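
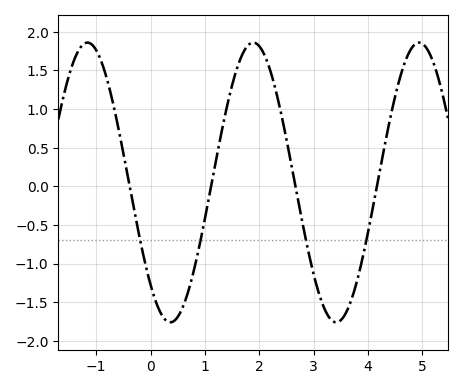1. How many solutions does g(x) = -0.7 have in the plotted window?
4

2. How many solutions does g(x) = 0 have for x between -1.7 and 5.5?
4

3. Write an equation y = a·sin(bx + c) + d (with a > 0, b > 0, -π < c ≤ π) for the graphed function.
y = 1.81sin(2.1x - 2.3) + 0.05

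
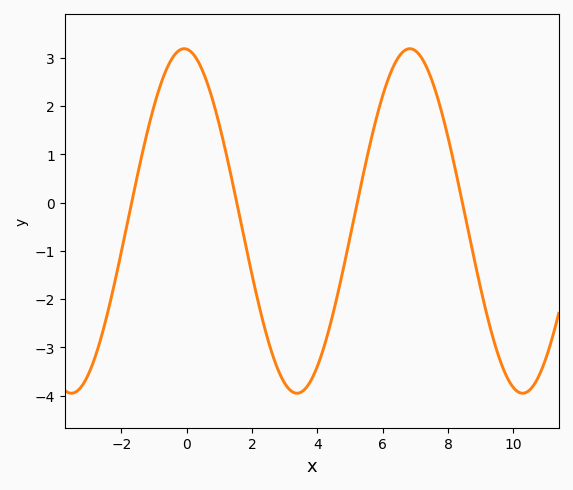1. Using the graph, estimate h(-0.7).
2.63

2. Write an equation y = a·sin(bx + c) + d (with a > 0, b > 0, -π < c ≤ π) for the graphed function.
y = 3.57sin(0.91x + 1.64) - 0.38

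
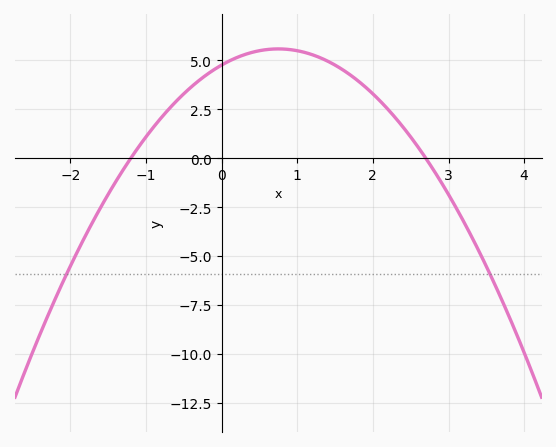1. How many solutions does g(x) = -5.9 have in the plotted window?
2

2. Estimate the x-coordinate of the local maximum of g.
0.75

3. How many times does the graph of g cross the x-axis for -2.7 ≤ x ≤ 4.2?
2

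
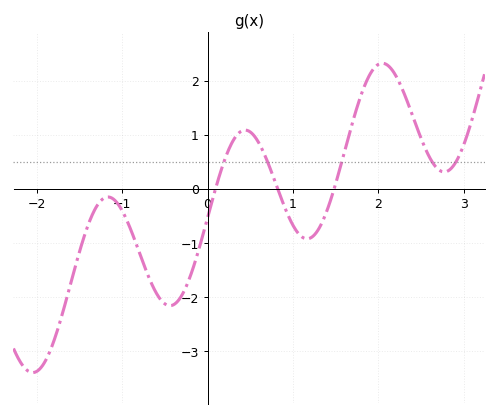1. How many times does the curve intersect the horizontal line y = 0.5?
5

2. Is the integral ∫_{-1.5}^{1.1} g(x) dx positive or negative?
negative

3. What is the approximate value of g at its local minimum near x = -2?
-3.4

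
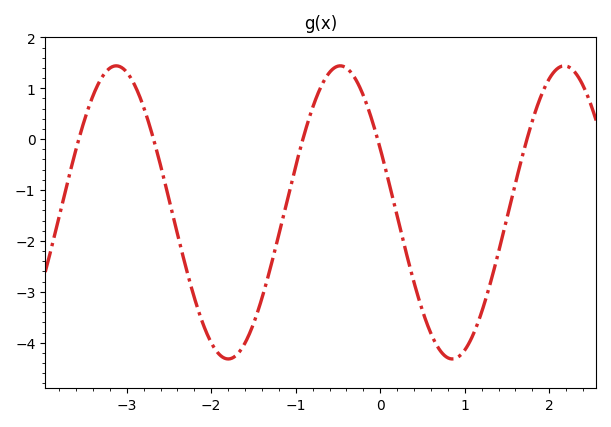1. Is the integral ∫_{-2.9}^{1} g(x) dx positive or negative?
negative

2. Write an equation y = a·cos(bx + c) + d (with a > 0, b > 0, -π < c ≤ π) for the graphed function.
y = 2.88cos(2.37x + 1.12) - 1.44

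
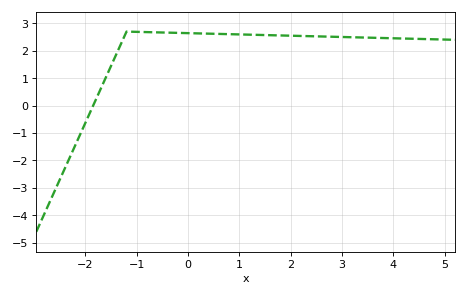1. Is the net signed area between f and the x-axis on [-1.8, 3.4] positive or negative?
positive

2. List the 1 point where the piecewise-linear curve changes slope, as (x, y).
(-1.2, 2.7)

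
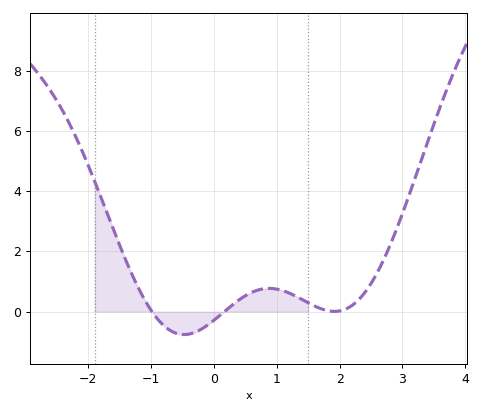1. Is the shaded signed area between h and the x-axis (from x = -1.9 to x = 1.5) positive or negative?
positive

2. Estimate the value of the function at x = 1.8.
0.036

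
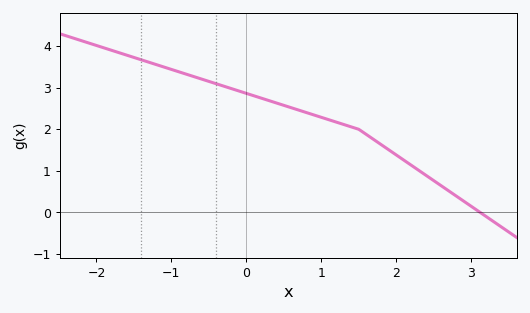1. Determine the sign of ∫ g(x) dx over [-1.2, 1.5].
positive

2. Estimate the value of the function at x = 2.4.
0.9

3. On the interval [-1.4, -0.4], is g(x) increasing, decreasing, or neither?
decreasing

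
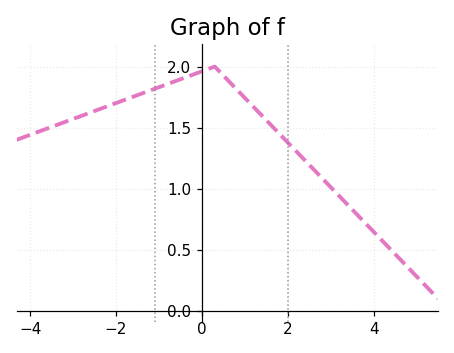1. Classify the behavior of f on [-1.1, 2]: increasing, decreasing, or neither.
neither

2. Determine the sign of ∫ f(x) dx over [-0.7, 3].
positive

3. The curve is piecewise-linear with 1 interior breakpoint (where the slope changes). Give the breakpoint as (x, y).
(0.3, 2)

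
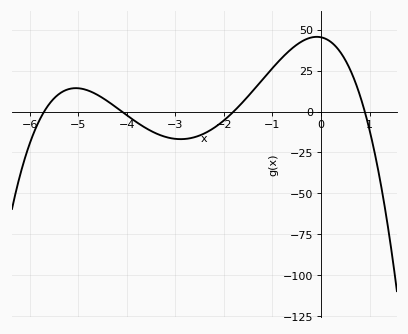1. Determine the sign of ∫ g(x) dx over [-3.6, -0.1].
positive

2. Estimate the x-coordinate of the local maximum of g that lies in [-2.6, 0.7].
-0.09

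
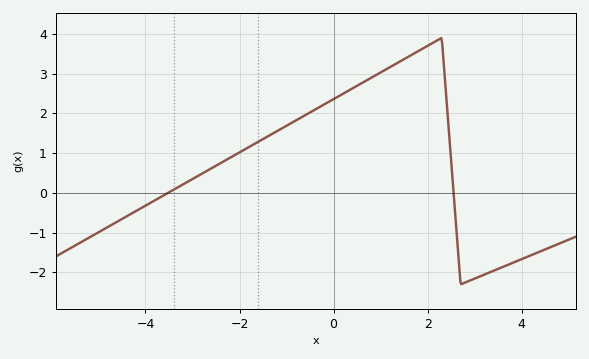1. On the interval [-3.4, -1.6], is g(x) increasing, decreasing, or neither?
increasing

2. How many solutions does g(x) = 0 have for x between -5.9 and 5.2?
2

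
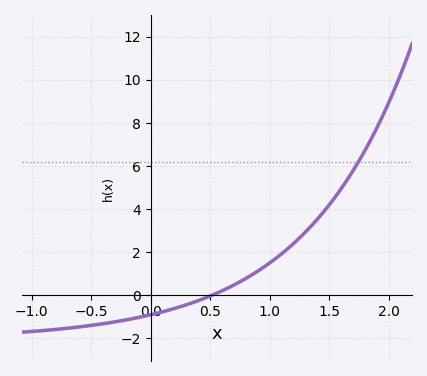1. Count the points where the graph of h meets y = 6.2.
1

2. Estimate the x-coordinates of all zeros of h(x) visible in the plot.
0.5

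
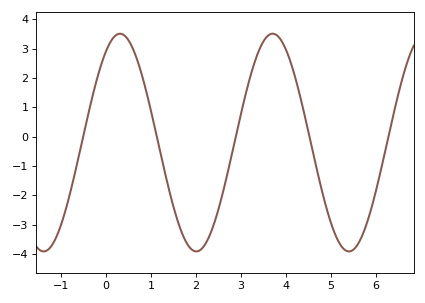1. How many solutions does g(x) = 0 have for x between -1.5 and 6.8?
5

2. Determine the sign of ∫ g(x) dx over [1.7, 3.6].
negative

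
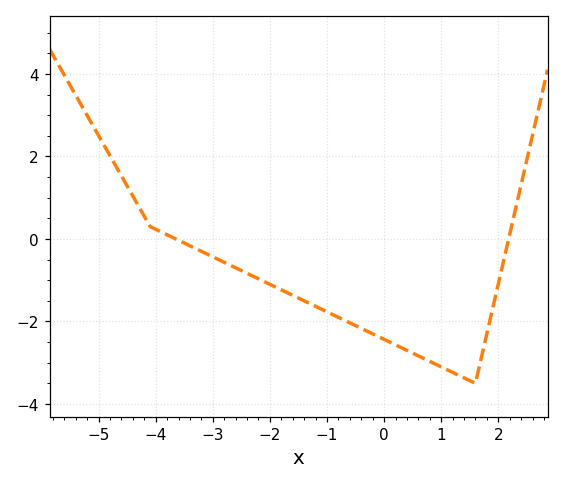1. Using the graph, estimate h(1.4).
-3.37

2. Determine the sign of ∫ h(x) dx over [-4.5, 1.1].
negative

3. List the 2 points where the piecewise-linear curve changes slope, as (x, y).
(-4.1, 0.3); (1.6, -3.5)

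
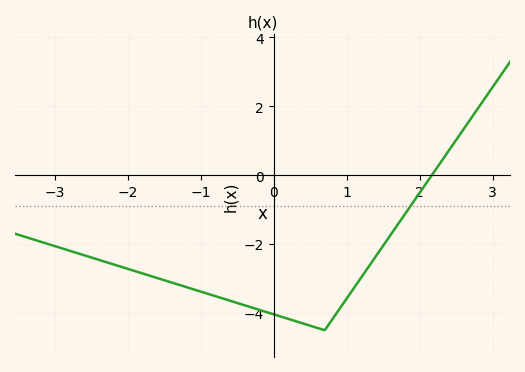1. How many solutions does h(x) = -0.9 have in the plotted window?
1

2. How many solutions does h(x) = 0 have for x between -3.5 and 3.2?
1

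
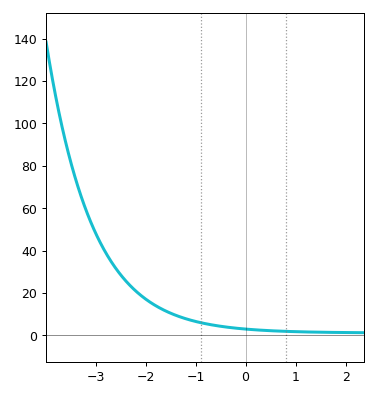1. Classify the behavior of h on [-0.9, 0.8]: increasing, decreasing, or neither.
decreasing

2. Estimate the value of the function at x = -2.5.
28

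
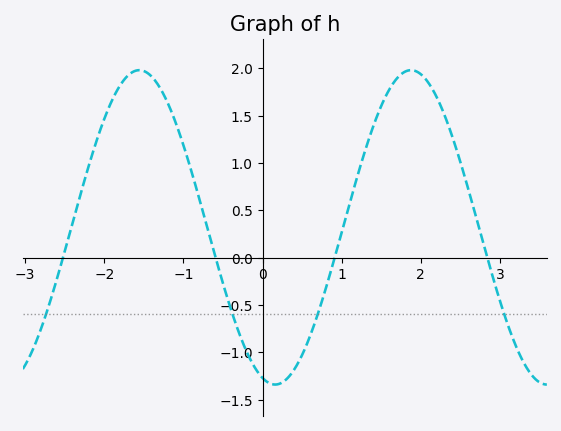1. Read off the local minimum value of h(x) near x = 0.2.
-1.34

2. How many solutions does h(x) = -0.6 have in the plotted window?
4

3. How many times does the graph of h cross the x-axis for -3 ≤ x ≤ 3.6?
4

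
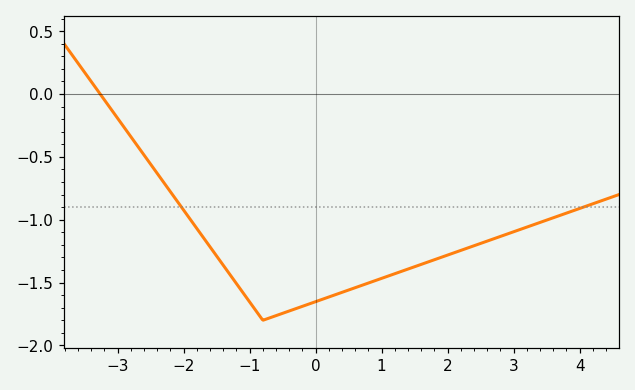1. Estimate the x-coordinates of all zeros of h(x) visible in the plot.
-3.26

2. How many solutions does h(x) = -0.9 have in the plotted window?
2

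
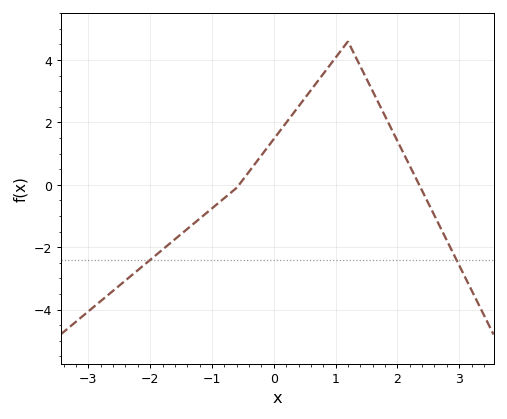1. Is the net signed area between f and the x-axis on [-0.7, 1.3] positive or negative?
positive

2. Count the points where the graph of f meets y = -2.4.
2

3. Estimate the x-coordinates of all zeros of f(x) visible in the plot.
-0.6, 2.4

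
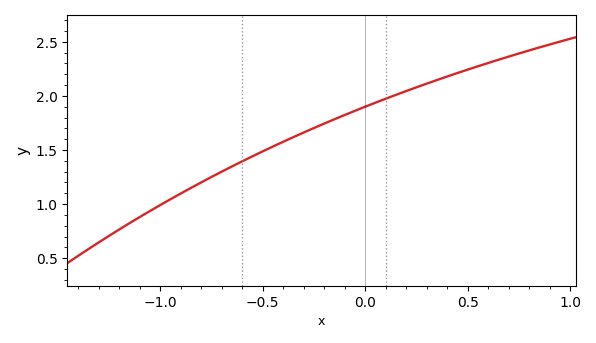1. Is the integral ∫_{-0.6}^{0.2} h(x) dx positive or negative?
positive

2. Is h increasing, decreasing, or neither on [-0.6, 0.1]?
increasing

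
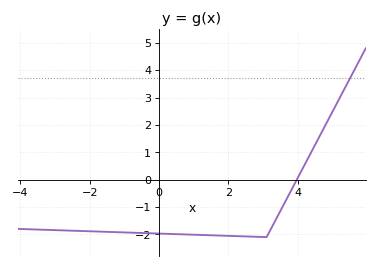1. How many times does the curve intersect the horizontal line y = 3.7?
1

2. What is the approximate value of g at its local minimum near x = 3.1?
-2.1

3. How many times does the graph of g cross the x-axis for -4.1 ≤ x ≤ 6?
1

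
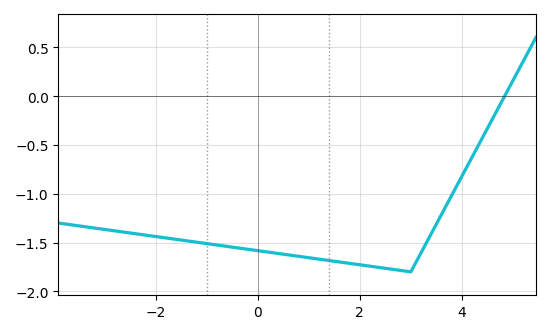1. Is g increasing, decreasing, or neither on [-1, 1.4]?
decreasing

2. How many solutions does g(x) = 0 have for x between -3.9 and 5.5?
1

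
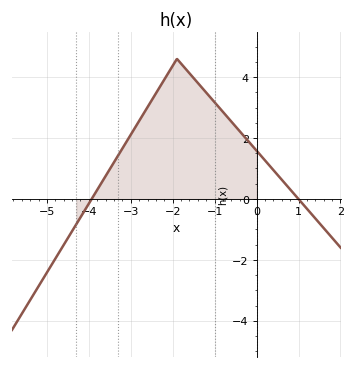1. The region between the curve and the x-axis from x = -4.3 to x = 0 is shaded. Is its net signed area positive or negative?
positive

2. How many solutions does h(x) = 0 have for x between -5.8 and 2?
2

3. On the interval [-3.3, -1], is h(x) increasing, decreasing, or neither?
neither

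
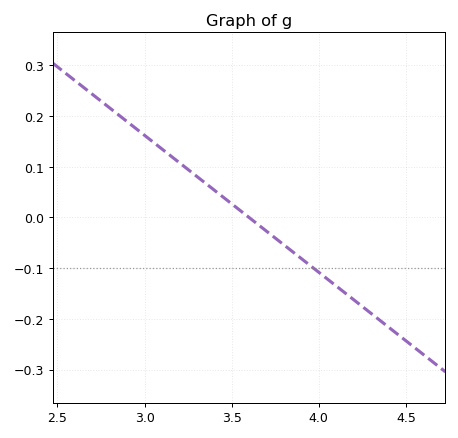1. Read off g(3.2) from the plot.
0.108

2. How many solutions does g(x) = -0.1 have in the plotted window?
1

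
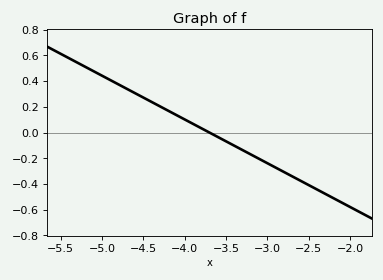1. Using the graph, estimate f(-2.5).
-0.408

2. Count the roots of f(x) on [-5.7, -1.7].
1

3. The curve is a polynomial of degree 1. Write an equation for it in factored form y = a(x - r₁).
y = -0.34(x + 3.7)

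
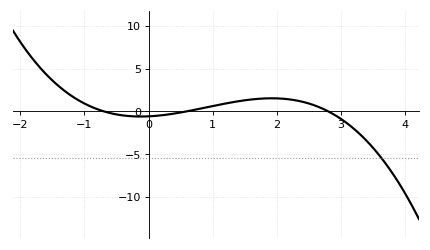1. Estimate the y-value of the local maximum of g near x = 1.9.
1.52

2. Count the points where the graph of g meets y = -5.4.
1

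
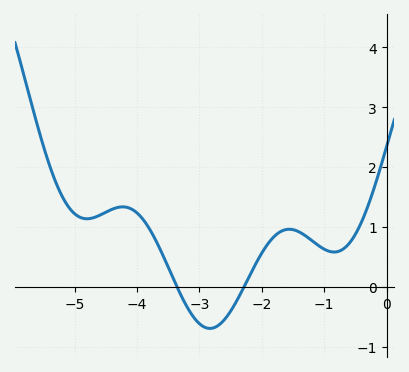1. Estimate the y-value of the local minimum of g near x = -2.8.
-0.689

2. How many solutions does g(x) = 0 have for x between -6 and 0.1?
2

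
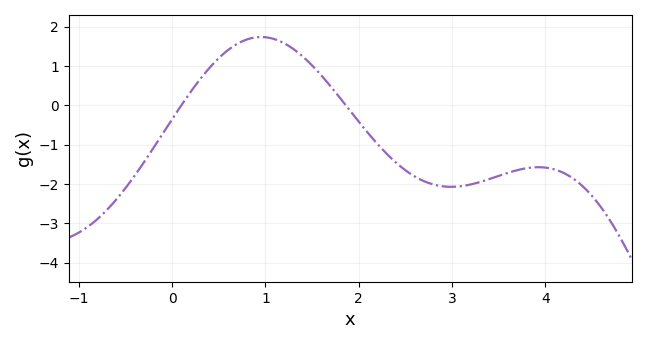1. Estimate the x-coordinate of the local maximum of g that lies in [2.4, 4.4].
3.93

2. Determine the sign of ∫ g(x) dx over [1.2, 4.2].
negative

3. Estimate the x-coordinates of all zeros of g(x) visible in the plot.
0.099, 1.86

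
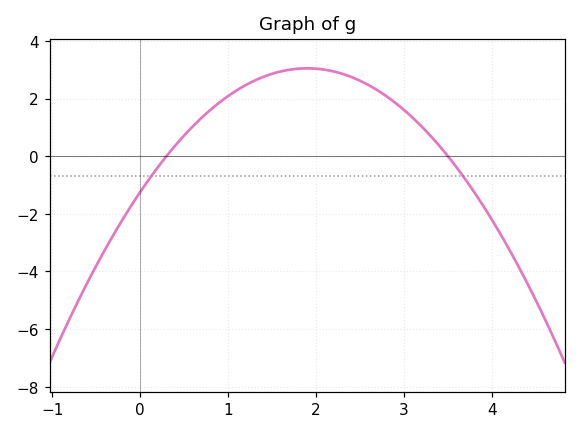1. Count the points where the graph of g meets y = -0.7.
2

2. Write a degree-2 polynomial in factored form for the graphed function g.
y = -1.19(x - 0.3)(x - 3.5)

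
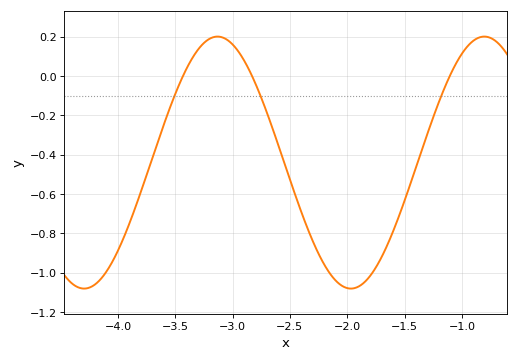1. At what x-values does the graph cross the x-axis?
-3.43, -2.83, -1.11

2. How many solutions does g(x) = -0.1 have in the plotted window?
3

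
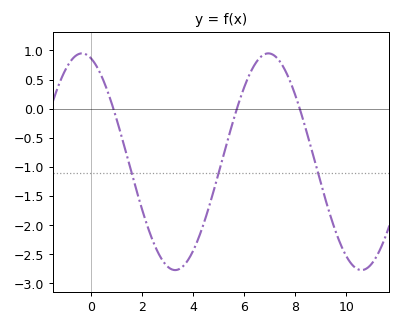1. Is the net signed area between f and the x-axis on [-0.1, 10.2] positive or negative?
negative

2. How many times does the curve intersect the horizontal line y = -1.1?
3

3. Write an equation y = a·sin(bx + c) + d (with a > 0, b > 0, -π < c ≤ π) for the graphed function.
y = 1.86sin(0.86x + 1.9) - 0.91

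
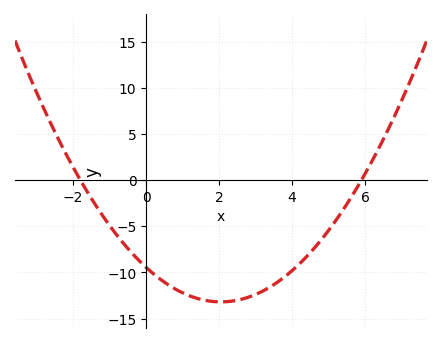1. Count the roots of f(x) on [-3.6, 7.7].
2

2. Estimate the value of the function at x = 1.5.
-12.9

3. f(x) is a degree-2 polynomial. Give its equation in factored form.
y = 0.89(x + 1.8)(x - 5.9)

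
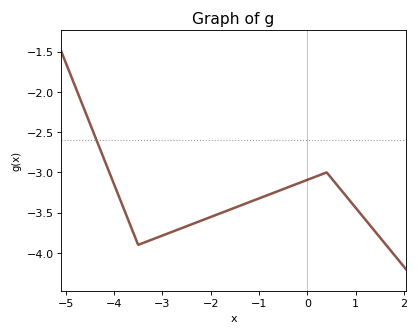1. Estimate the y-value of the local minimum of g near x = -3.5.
-3.9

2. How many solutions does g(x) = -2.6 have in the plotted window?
1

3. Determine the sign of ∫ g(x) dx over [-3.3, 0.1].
negative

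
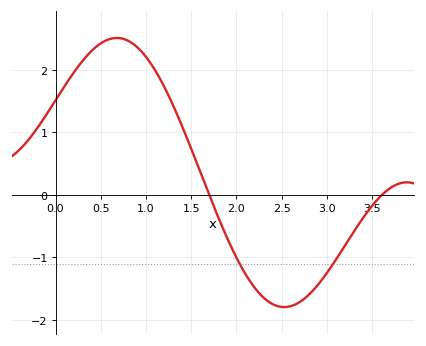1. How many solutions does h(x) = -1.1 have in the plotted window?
2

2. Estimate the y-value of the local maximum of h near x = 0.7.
2.5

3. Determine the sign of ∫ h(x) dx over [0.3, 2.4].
positive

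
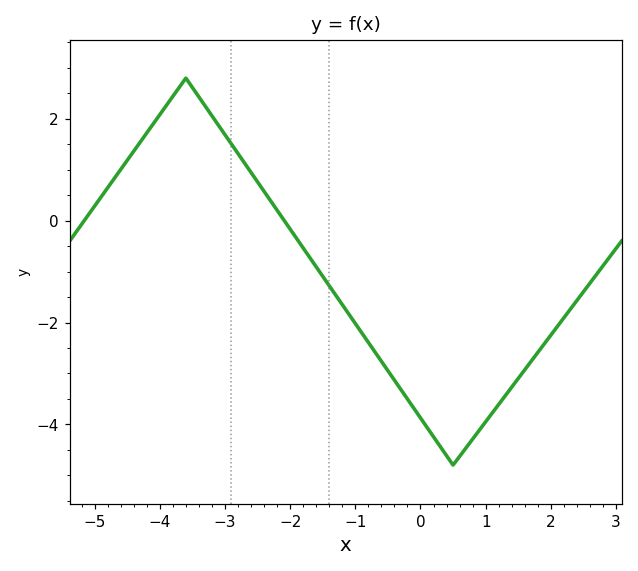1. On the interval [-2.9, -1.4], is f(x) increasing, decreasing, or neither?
decreasing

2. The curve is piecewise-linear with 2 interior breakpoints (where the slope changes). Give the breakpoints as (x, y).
(-3.6, 2.8); (0.5, -4.8)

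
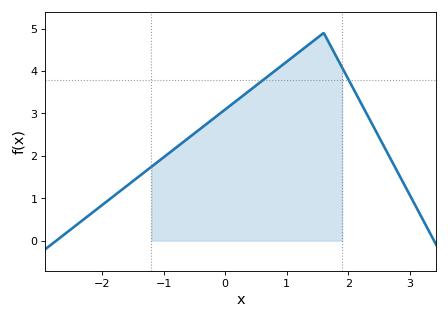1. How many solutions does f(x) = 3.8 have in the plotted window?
2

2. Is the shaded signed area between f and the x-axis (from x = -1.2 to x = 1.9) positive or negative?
positive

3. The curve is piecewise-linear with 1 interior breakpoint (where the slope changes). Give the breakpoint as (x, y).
(1.6, 4.9)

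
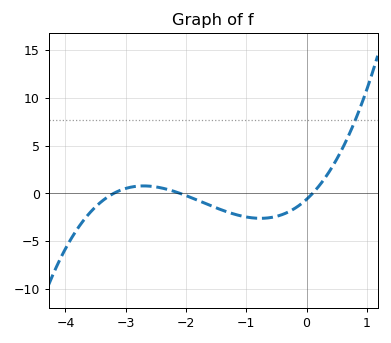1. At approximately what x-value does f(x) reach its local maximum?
-2.7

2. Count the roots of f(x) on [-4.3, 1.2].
3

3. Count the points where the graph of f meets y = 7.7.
1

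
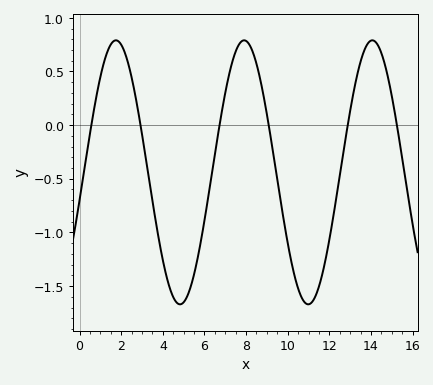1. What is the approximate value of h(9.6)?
-0.632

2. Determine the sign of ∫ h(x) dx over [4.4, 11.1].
negative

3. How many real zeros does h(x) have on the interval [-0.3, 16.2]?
6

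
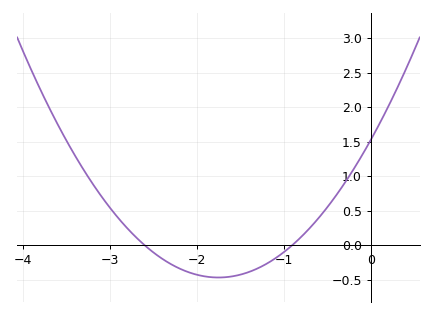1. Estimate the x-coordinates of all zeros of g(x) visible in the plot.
-2.6, -0.9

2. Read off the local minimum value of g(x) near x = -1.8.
-0.47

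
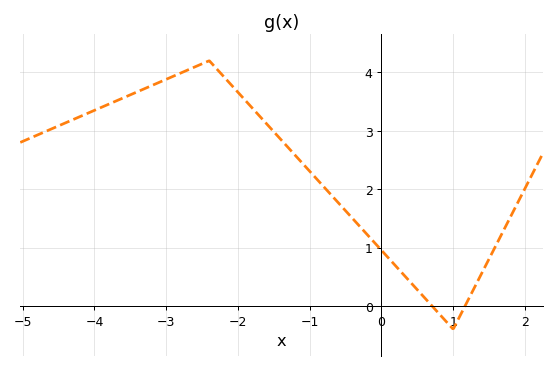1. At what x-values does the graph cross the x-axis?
0.7, 1.2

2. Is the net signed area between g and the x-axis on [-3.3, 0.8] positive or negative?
positive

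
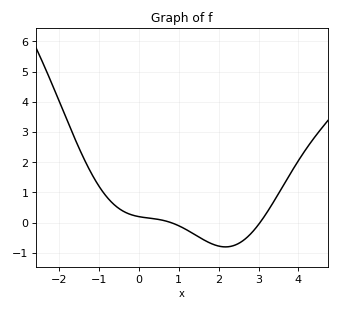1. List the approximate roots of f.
0.8, 3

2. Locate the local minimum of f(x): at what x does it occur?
2.2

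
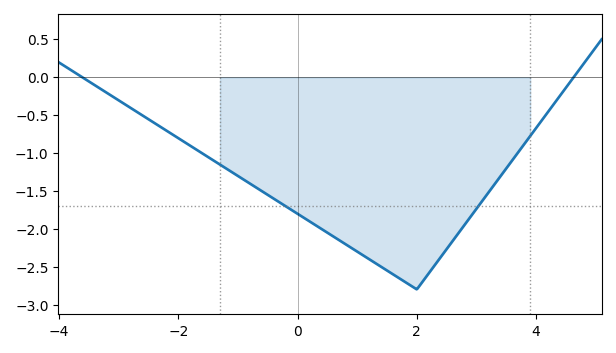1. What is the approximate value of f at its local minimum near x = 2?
-2.8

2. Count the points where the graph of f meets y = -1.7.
2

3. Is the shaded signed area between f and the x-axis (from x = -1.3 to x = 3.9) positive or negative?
negative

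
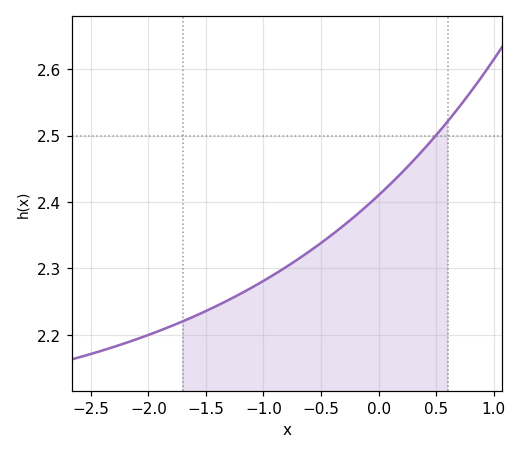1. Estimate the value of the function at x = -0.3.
2.36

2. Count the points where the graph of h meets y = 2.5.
1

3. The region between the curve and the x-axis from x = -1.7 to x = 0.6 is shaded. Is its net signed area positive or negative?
positive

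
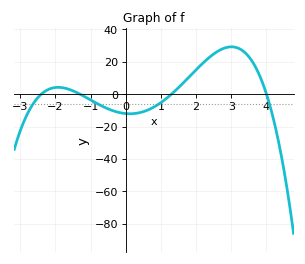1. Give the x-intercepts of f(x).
-2.4, -1.2, 1.2, 4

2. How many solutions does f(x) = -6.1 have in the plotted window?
4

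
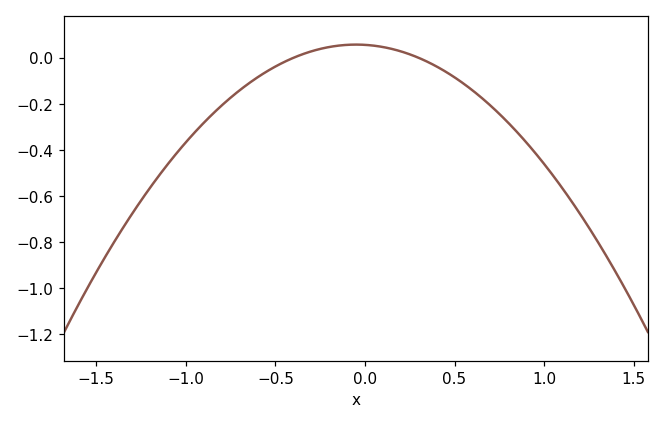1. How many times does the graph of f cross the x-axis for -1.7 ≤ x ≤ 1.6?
2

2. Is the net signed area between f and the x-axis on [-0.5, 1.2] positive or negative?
negative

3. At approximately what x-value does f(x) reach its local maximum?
-0.05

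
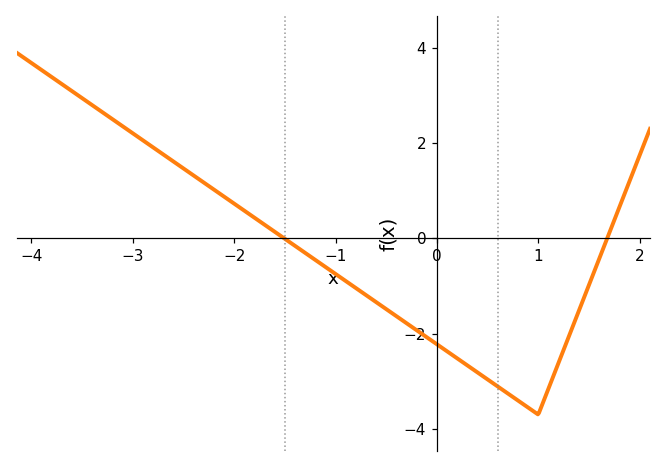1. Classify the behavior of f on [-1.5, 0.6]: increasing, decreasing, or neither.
decreasing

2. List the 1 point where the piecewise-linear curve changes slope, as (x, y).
(1, -3.7)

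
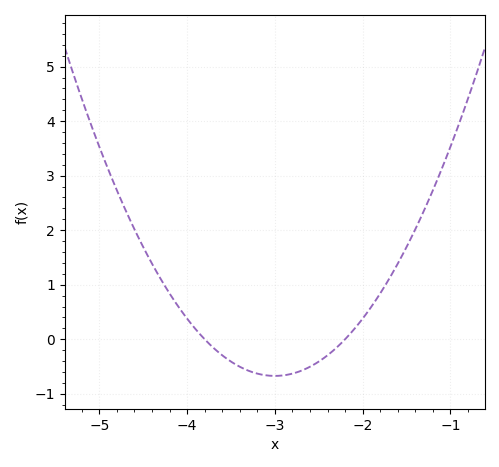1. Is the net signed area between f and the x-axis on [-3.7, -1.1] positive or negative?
positive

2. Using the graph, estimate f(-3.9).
0.178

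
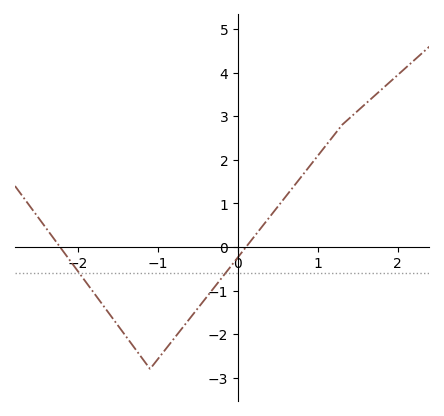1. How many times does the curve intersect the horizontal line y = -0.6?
2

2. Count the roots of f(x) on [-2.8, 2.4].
2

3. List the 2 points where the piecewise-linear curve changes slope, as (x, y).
(-1.1, -2.8); (1.3, 2.8)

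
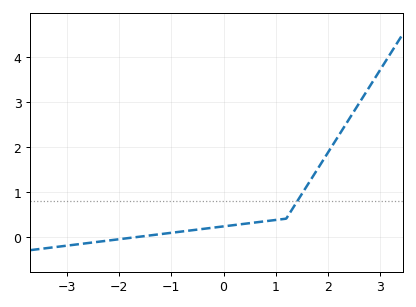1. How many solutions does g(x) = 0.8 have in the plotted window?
1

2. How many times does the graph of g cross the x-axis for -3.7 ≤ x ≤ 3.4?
1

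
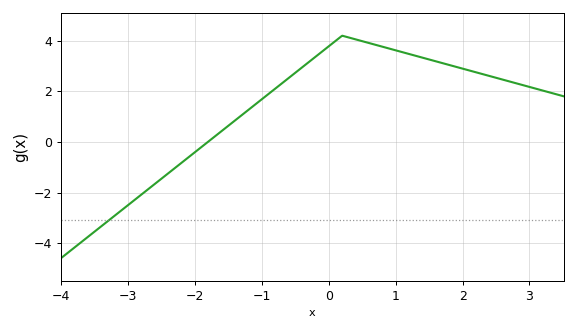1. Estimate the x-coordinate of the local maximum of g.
0.2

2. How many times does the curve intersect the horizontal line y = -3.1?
1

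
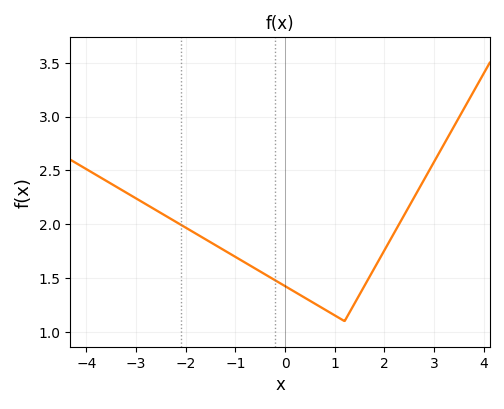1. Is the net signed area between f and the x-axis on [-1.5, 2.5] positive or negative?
positive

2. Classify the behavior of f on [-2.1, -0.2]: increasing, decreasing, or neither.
decreasing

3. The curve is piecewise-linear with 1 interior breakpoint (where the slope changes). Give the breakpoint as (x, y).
(1.2, 1.1)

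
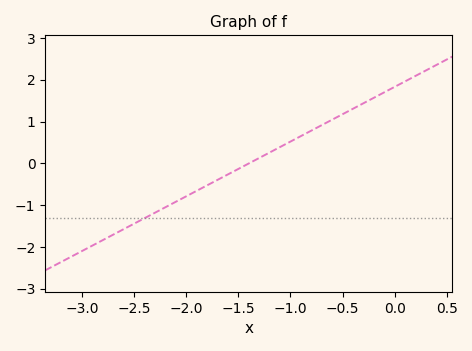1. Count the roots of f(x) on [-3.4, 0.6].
1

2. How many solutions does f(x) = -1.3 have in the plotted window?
1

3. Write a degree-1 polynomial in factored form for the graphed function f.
y = 1.31(x + 1.4)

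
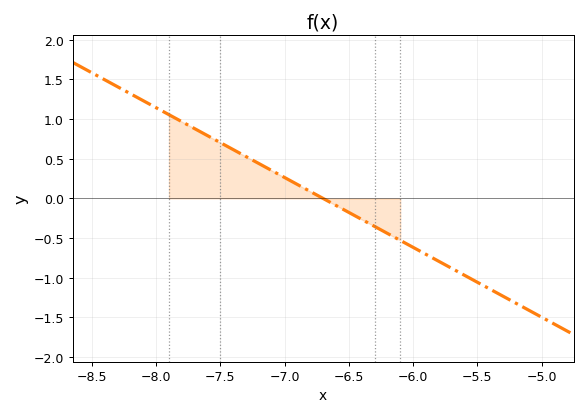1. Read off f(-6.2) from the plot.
-0.44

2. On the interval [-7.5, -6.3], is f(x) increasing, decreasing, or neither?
decreasing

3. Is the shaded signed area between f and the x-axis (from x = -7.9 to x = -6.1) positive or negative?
positive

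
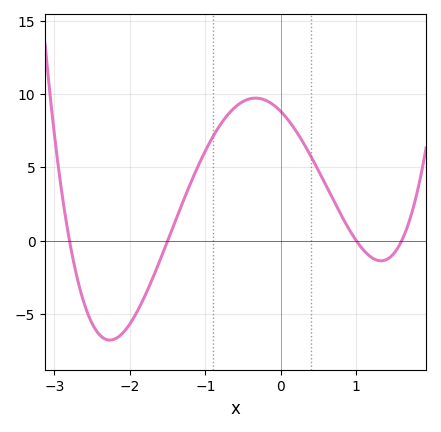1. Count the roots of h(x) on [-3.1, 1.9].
4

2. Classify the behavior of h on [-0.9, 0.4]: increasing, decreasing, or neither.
neither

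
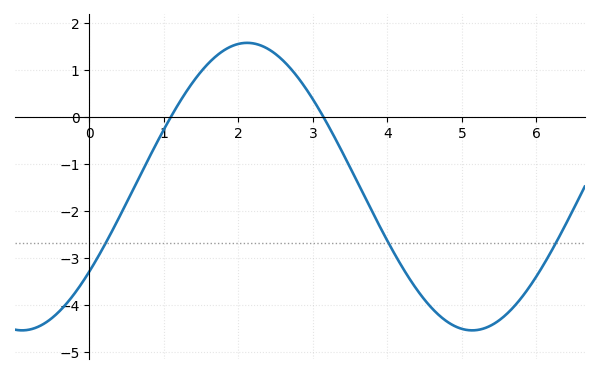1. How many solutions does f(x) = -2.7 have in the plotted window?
3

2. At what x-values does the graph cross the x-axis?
1, 3.2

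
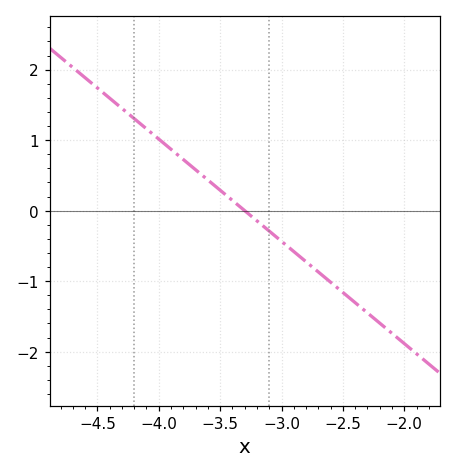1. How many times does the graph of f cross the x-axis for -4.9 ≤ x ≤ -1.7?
1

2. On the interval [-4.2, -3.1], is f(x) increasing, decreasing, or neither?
decreasing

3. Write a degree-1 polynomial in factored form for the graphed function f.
y = -1.45(x + 3.3)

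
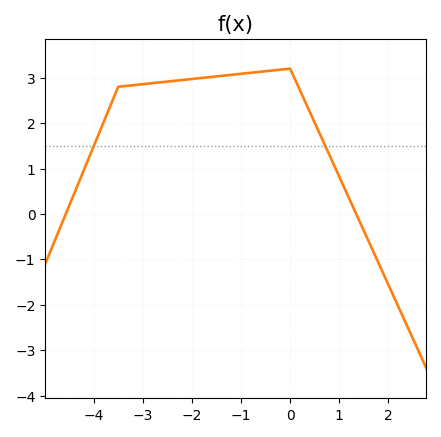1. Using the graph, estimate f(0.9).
1.1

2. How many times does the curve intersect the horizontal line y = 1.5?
2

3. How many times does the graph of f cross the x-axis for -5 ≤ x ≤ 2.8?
2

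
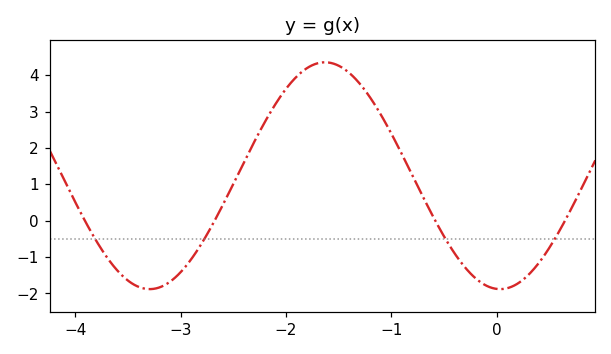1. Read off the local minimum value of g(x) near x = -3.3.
-1.9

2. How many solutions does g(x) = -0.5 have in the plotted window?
4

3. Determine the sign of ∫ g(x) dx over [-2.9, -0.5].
positive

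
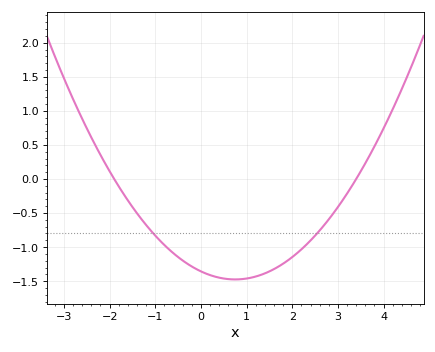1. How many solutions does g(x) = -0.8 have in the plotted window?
2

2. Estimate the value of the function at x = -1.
-0.85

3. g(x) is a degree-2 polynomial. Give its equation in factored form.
y = 0.21(x + 1.9)(x - 3.4)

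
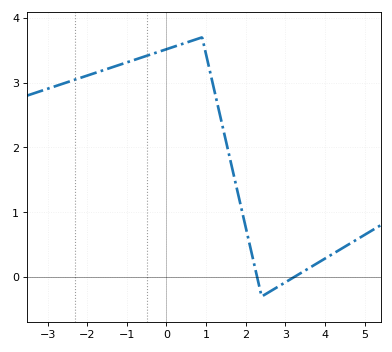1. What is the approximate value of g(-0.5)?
3.42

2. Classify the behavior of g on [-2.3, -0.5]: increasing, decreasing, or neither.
increasing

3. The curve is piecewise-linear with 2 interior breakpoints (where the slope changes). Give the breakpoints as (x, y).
(0.9, 3.7); (2.4, -0.3)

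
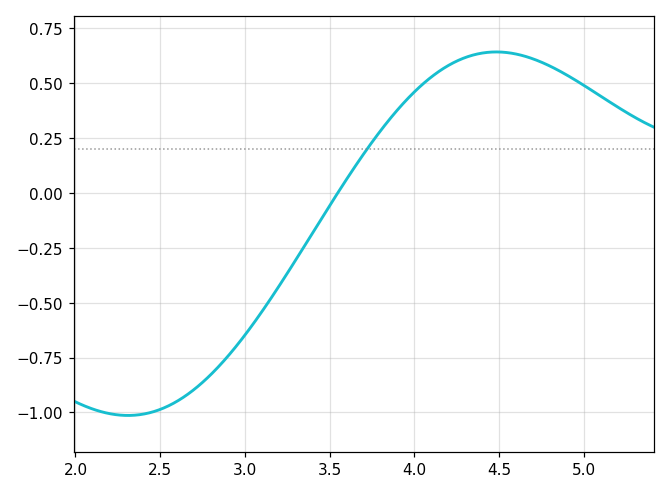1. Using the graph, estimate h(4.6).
0.631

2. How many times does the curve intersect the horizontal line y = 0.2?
1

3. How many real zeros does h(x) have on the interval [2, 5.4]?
1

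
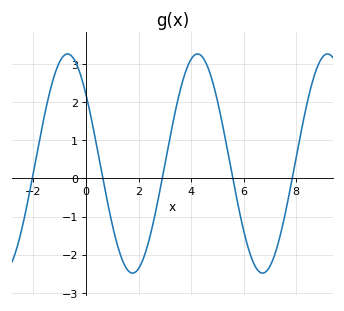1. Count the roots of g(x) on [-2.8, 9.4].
5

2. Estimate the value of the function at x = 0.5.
0.5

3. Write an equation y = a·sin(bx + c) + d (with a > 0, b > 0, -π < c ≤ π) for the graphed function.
y = 2.87sin(1.3x + 2.5) + 0.39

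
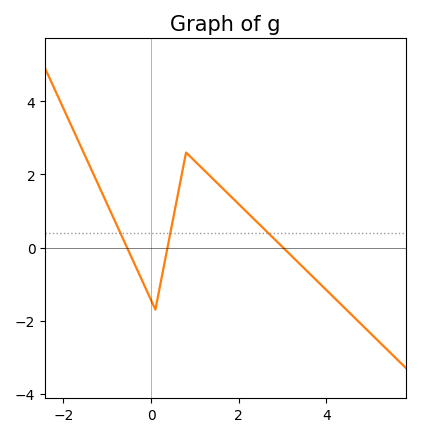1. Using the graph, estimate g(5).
-2.33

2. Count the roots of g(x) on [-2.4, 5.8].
3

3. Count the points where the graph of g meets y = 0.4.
3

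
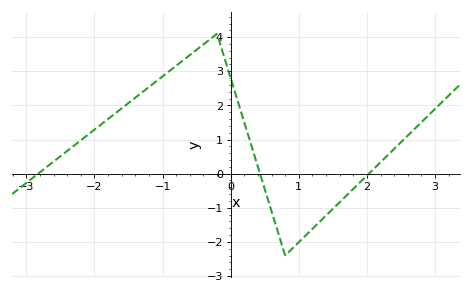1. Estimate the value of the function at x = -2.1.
1.1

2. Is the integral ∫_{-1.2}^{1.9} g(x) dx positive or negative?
positive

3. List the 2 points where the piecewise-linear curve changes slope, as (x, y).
(-0.2, 4.1); (0.8, -2.4)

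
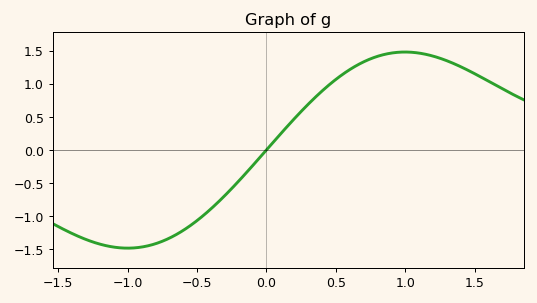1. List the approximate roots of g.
0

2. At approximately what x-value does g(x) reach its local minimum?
-0.999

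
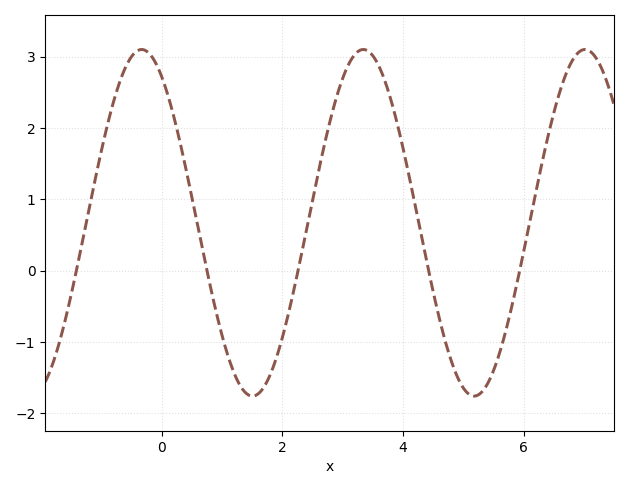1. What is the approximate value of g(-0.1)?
2.9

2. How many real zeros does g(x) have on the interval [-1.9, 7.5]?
5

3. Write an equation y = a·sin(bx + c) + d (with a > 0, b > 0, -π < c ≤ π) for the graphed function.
y = 2.43sin(1.7x + 2.1) + 0.67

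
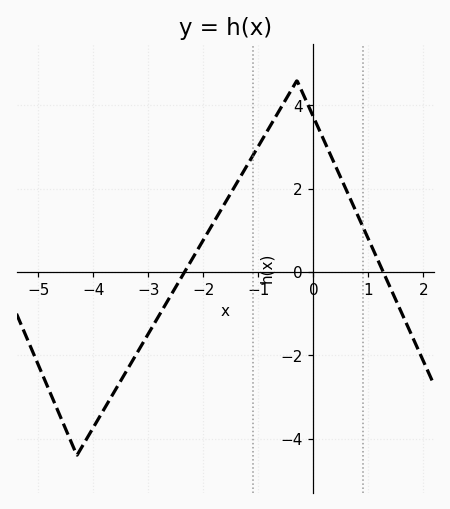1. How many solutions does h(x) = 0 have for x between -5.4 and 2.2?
2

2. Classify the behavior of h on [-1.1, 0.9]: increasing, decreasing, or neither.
neither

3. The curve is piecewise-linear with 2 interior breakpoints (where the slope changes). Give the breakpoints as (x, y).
(-4.3, -4.4); (-0.3, 4.6)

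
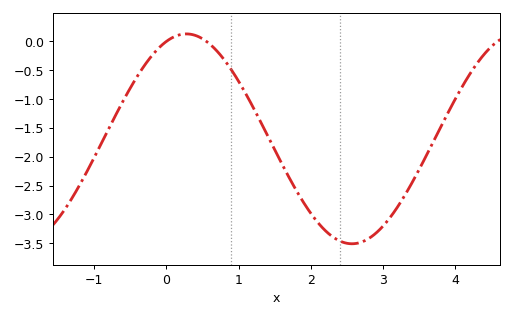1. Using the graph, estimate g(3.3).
-2.67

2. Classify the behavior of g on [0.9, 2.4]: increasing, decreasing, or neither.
decreasing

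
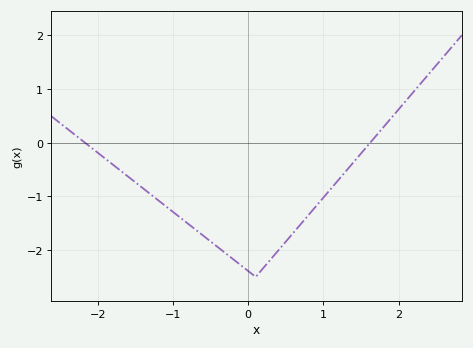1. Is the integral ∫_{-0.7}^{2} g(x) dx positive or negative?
negative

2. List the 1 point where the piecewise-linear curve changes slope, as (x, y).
(0.1, -2.5)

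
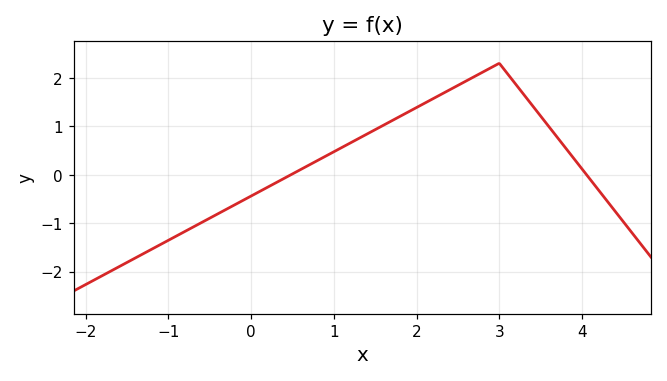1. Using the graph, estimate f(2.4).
1.8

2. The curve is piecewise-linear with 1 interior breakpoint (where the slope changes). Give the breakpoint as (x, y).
(3, 2.3)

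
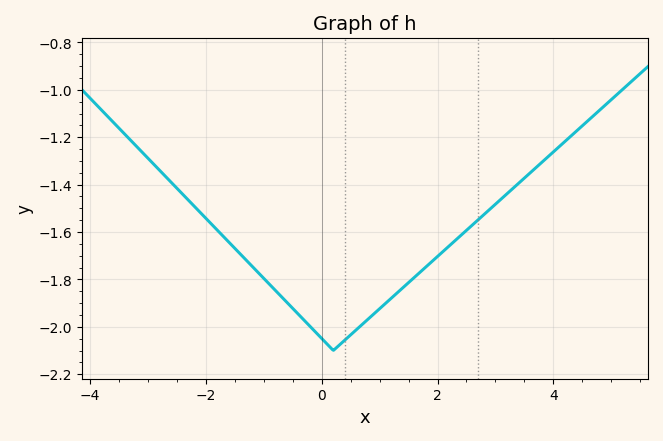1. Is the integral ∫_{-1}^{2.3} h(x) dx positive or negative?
negative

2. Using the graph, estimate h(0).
-2.04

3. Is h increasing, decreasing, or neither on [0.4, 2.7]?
increasing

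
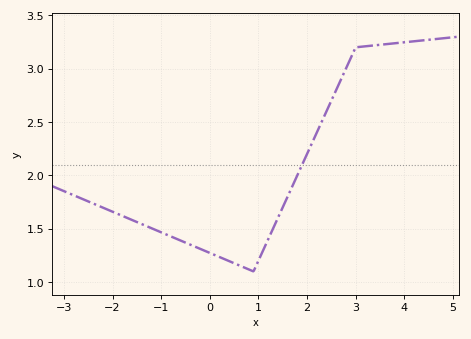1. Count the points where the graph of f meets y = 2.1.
1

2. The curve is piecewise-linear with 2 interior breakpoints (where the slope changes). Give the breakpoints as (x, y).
(0.9, 1.1); (3, 3.2)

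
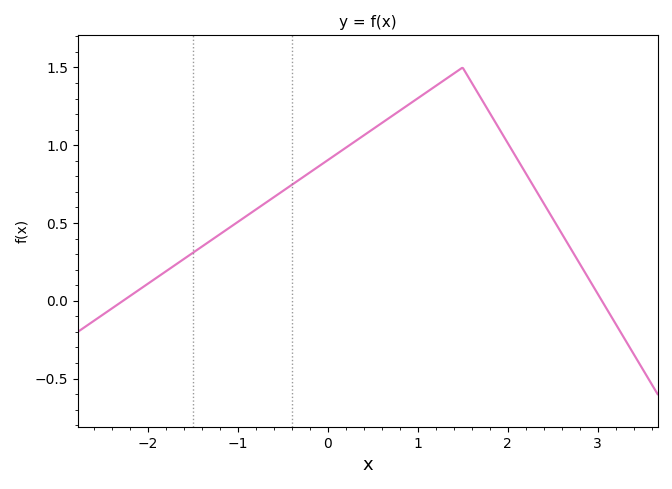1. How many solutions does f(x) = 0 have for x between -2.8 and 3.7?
2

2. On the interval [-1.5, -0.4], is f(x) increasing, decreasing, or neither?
increasing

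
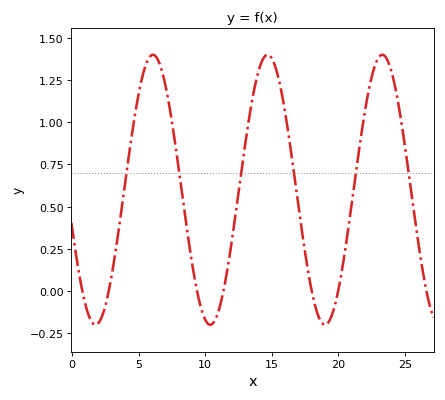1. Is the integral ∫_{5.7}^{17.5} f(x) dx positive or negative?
positive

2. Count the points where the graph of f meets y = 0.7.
6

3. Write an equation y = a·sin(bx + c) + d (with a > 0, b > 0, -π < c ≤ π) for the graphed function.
y = 0.8sin(0.73x - 2.86) + 0.6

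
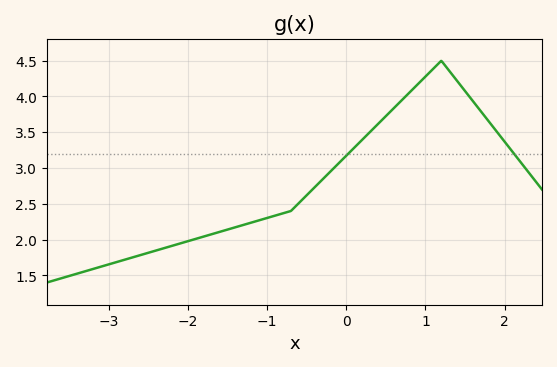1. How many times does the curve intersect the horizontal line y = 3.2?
2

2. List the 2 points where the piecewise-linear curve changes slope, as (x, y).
(-0.7, 2.4); (1.2, 4.5)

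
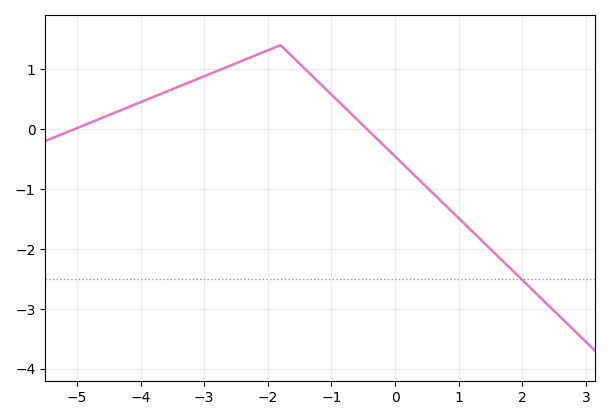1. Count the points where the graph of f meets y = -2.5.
1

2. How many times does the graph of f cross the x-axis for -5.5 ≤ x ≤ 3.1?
2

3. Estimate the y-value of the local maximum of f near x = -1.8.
1.4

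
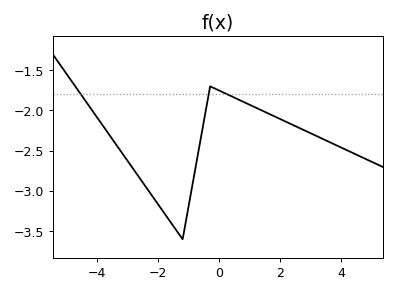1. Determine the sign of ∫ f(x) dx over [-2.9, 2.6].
negative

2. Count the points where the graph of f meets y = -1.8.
3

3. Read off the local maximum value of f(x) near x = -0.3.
-1.7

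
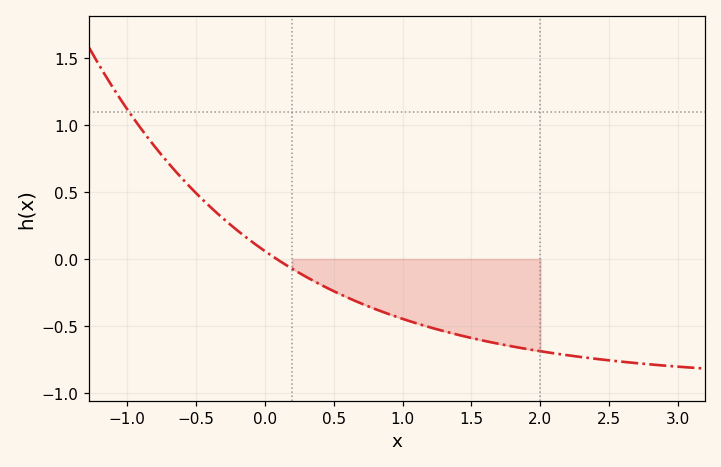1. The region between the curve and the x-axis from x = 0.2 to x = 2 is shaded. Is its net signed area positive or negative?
negative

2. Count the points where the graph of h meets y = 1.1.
1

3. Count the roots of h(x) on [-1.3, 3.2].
1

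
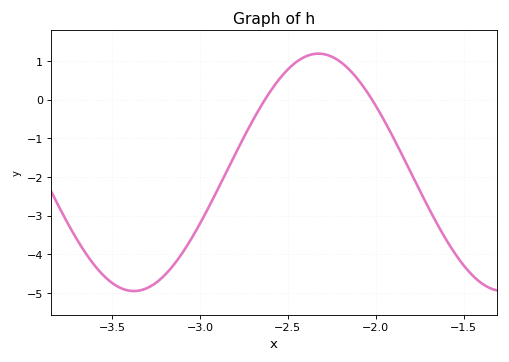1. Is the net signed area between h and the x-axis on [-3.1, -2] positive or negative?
negative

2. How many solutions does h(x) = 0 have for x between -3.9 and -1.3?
2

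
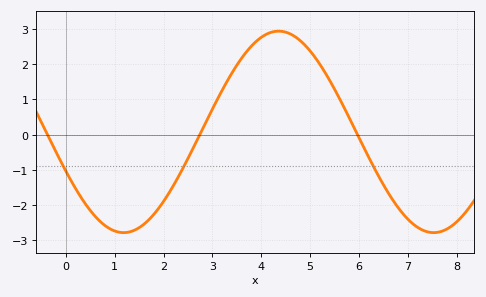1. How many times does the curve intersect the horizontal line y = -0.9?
3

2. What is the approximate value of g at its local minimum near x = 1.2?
-2.8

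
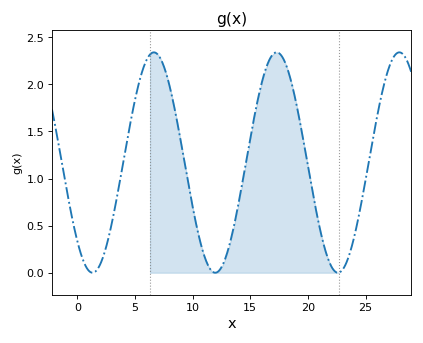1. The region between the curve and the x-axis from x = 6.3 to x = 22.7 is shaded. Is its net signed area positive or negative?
positive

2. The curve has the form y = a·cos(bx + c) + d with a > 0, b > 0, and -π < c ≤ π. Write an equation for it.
y = 1.17cos(0.59x + 2.37) + 1.17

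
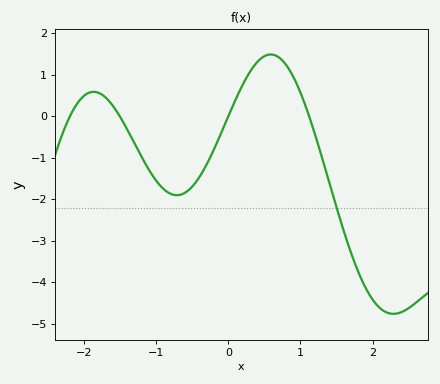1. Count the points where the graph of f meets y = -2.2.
1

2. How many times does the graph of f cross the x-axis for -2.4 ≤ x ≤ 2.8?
4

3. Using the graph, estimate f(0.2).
0.762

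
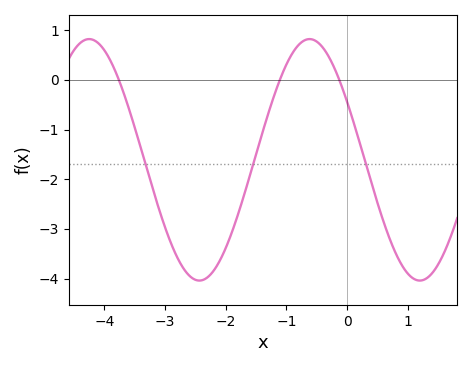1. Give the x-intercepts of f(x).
-3.8, -1.1, -0.1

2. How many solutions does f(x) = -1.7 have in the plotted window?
3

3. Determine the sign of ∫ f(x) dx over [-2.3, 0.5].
negative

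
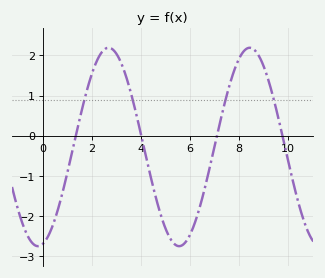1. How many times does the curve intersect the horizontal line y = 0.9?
4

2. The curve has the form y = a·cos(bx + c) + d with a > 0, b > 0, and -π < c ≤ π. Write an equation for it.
y = 2.47cos(1.09x - 2.93) - 0.28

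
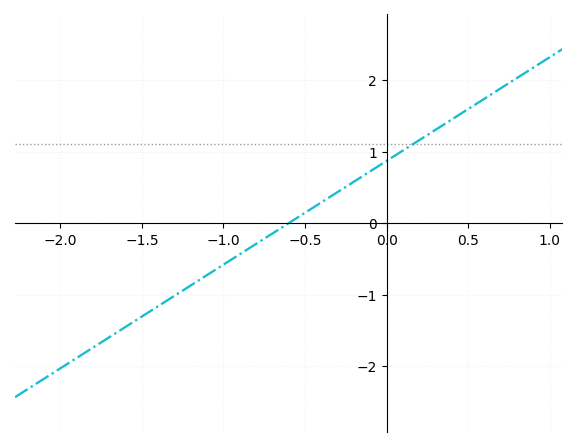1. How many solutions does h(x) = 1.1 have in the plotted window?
1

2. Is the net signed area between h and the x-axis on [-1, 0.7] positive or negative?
positive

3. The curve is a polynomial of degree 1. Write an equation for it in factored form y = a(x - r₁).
y = 1.45(x + 0.6)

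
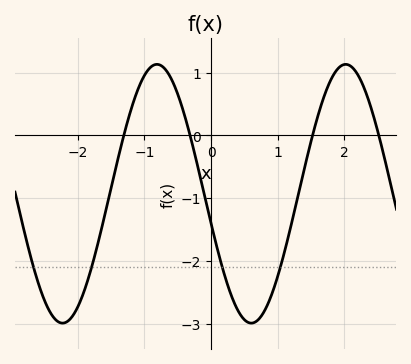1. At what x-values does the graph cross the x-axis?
-1.31, -0.315, 1.52, 2.52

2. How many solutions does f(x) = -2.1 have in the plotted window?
4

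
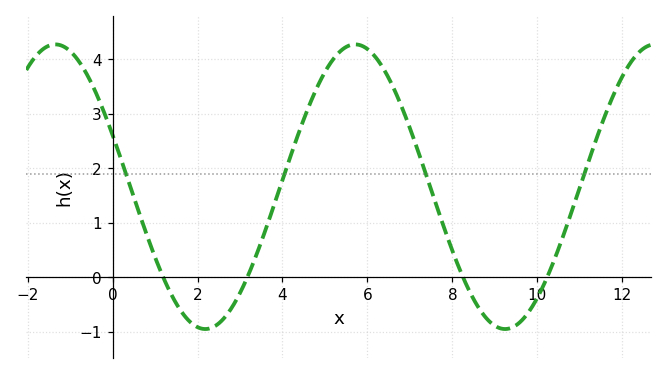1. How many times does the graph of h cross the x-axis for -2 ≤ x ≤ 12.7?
4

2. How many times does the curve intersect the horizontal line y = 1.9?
4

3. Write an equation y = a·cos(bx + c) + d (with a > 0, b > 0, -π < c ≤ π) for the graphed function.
y = 2.61cos(0.89x + 1.2) + 1.66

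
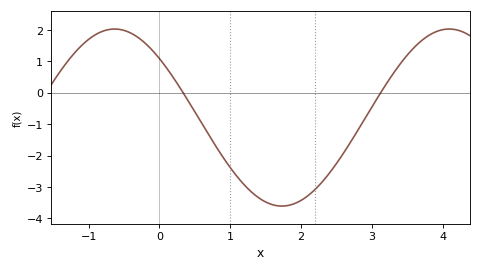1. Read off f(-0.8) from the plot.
2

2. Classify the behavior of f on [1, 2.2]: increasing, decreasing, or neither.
neither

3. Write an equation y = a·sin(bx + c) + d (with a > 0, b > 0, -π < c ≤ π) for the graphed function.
y = 2.82sin(1.3x + 2.4) - 0.79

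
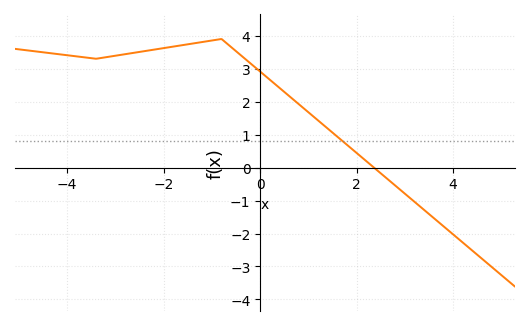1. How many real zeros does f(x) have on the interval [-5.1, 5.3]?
1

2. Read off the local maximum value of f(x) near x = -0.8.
3.9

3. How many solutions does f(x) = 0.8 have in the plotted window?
1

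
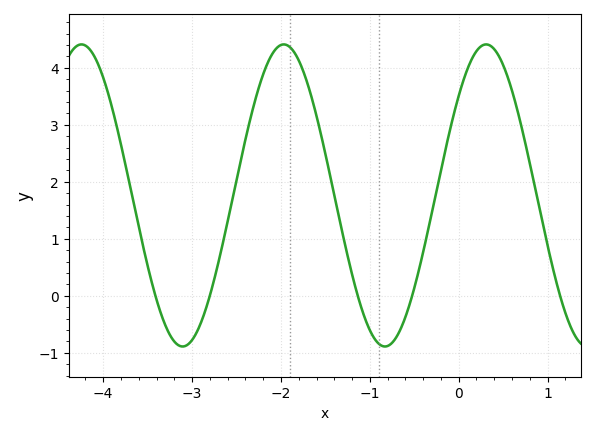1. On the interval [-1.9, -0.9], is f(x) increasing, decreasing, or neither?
decreasing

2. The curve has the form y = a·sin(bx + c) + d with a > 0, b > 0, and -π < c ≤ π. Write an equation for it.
y = 2.65sin(2.8x + 0.72) + 1.76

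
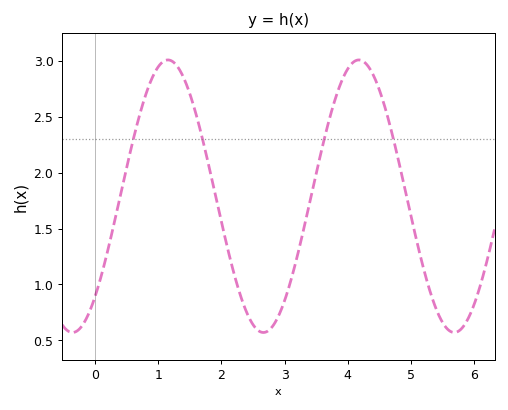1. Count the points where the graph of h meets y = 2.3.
4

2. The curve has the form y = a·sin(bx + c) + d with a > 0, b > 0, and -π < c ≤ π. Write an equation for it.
y = 1.22sin(2.08x - 0.83) + 1.79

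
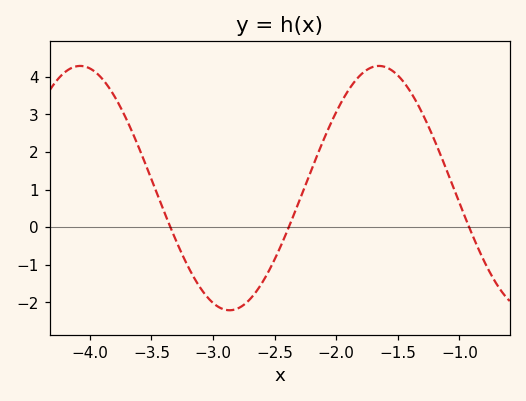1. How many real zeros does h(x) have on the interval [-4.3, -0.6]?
3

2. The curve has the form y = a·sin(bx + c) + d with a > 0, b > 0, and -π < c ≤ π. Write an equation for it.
y = 3.25sin(2.59x - 0.432) + 1.04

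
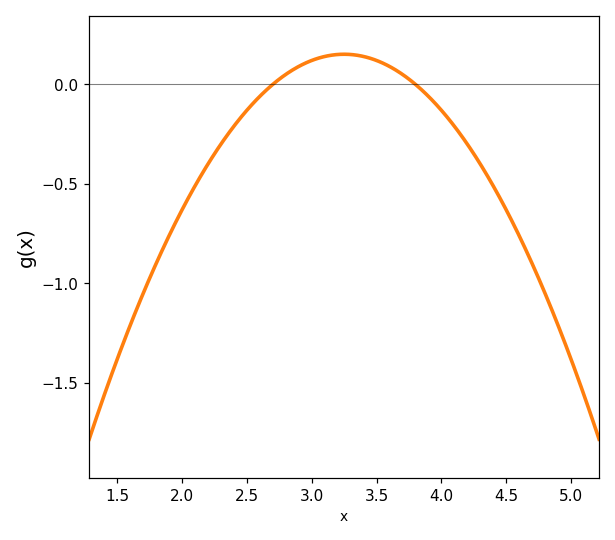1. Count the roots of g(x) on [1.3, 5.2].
2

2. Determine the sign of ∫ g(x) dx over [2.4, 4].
positive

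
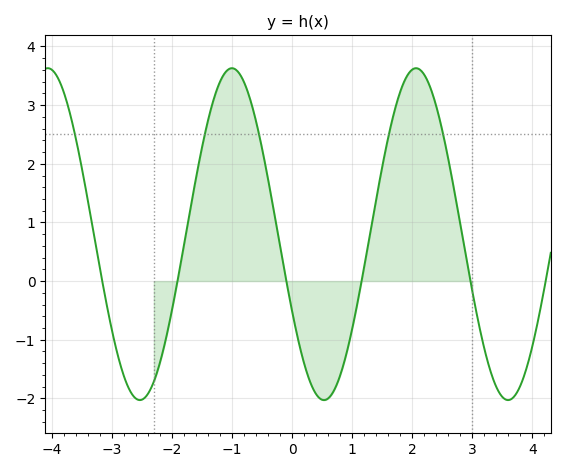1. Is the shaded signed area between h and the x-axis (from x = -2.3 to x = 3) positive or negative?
positive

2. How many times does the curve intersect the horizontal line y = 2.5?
5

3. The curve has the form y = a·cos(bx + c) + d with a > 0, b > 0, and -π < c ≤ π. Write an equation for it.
y = 2.83cos(2x + 2.1) + 0.8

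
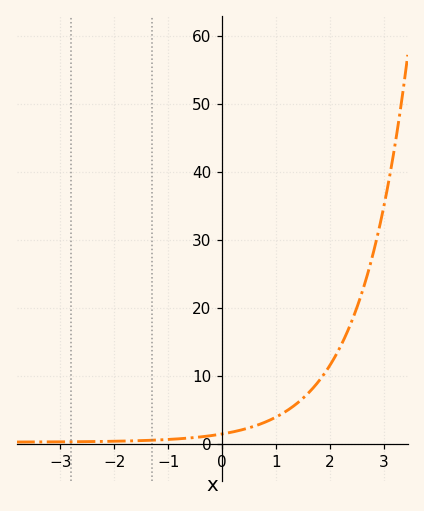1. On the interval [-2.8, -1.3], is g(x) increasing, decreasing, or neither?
increasing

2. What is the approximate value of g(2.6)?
22.3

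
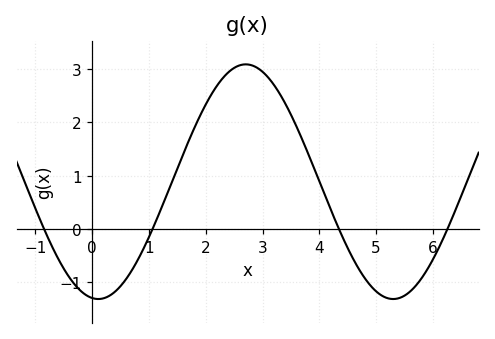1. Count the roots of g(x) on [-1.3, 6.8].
4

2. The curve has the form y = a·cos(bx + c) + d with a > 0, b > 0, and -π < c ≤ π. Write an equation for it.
y = 2.2cos(1.21x + 3.01) + 0.89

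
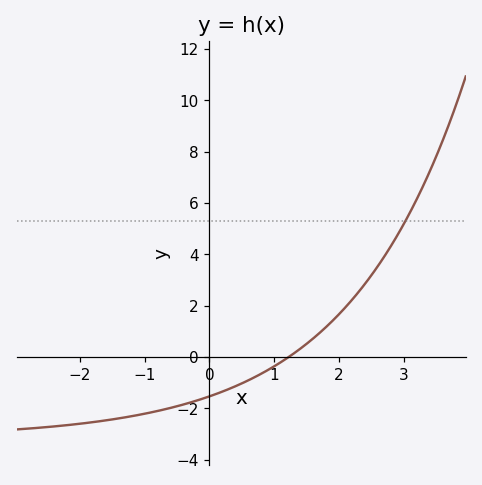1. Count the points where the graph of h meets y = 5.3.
1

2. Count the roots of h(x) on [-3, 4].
1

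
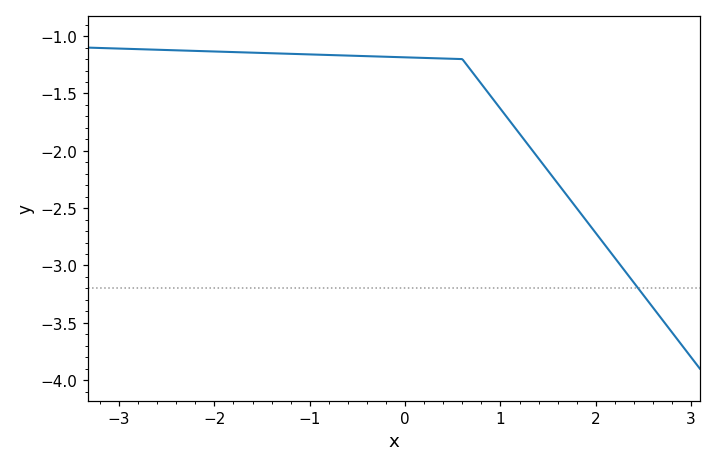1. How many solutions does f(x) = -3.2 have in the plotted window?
1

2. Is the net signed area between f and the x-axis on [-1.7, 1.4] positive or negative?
negative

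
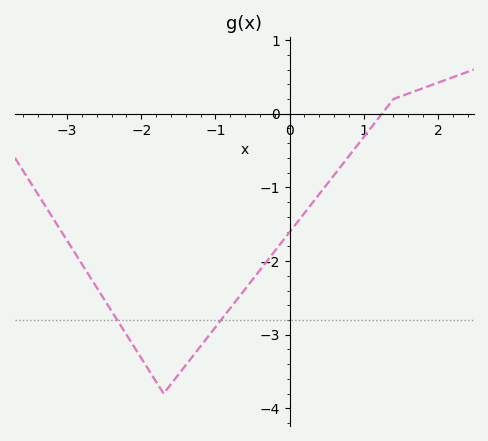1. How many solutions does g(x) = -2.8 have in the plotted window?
2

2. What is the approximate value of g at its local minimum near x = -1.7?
-3.8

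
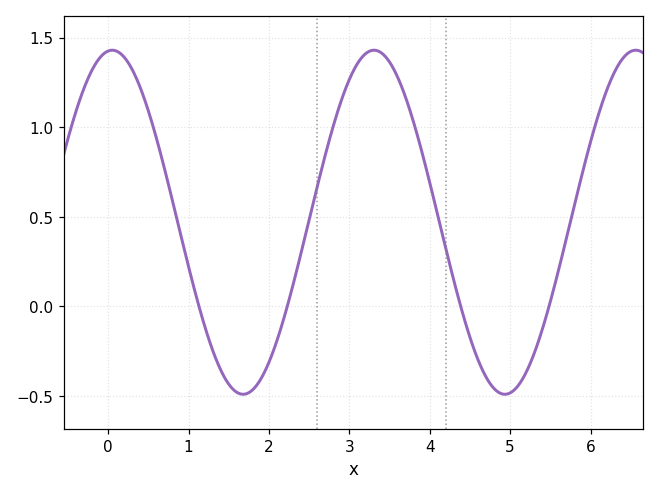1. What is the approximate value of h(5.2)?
-0.367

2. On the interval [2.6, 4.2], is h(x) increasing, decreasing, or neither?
neither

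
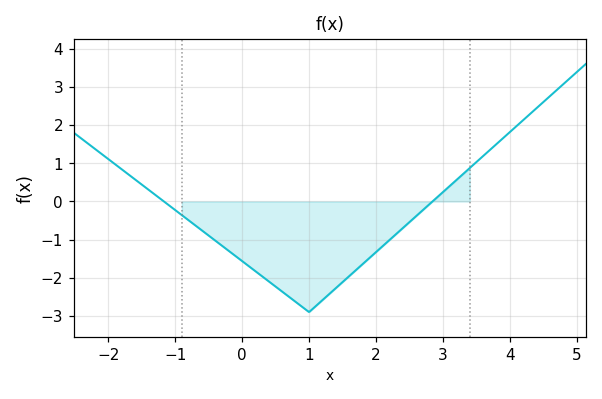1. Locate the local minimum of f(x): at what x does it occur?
0.999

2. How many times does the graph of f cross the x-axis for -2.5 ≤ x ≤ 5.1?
2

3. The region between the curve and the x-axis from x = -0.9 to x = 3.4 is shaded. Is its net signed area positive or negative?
negative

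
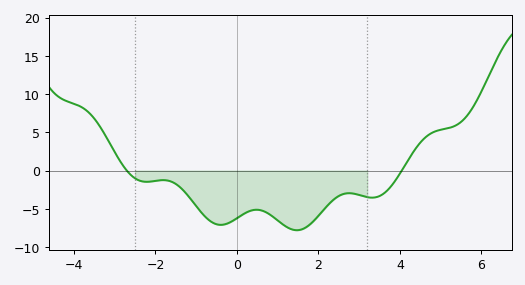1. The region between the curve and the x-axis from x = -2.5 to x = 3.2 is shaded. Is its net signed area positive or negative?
negative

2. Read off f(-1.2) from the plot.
-3.3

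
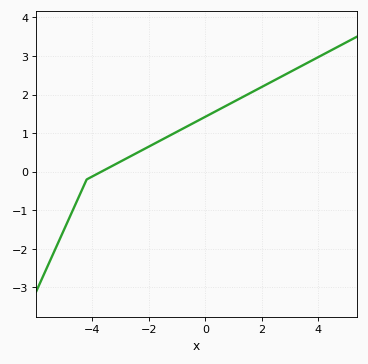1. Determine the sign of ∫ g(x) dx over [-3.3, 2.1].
positive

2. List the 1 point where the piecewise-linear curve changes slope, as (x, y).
(-4.2, -0.2)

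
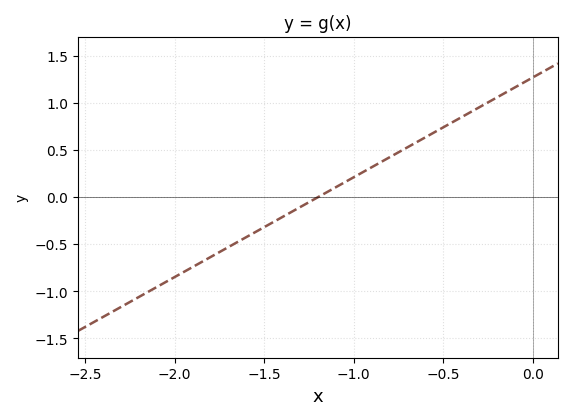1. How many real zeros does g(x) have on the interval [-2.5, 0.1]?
1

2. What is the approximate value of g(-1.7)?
-0.53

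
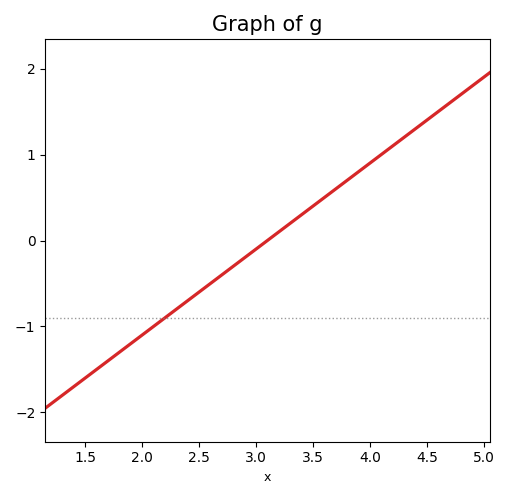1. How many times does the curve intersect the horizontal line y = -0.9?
1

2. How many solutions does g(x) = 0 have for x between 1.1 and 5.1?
1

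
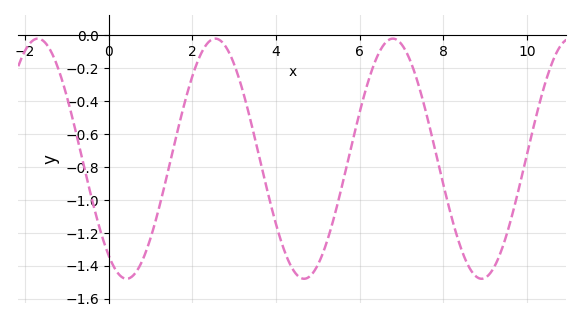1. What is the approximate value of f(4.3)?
-1.37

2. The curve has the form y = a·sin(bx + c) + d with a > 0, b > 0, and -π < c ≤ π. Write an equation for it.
y = 0.73sin(1.48x - 2.2) - 0.75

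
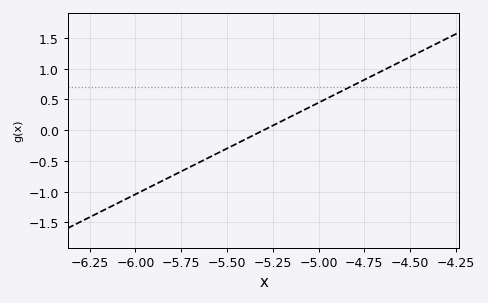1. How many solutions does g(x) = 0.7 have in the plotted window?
1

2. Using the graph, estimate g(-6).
-1.04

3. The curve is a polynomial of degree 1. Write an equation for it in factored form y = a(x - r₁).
y = 1.49(x + 5.3)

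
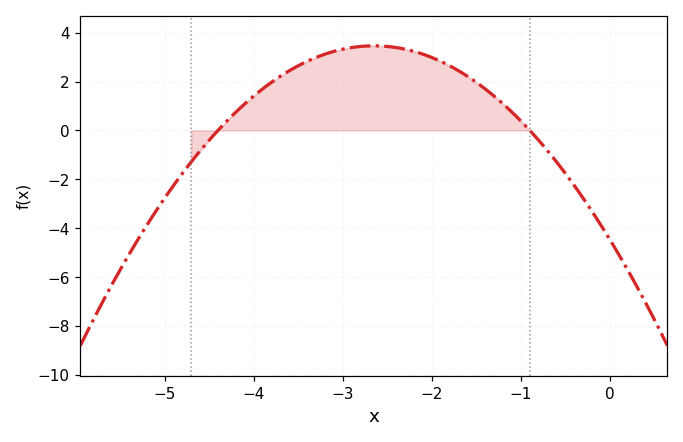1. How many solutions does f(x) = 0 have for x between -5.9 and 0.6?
2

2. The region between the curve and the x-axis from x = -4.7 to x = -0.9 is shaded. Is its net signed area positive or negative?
positive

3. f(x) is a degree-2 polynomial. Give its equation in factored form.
y = -1.13(x + 4.4)(x + 0.9)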